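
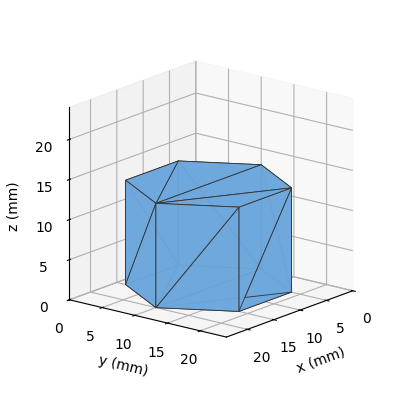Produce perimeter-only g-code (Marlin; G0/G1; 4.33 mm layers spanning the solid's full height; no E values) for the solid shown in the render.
Reading the render: the shape is a regular 6-sided prism (a cylinder approximated with 6 flat sides), circumscribed radius ≈ 10 mm, height ≈ 13 mm (dimensions read to the nearest mm from the axis ticks). For the g-code, the solid's height is divided into equal slices at the stated Δz and each level perimeter traced with G1 moves after a G0 lift.

; perimeter-only toolpath
G21 ; units = mm
G90 ; absolute positioning
G28 ; home
; layer 1
G0 Z4.33
G0 X20.00 Y10.00
G1 X15.00 Y18.66
G1 X5.00 Y18.66
G1 X0.00 Y10.00
G1 X5.00 Y1.34
G1 X15.00 Y1.34
G1 X20.00 Y10.00
; layer 2
G0 Z8.67
G0 X20.00 Y10.00
G1 X15.00 Y18.66
G1 X5.00 Y18.66
G1 X0.00 Y10.00
G1 X5.00 Y1.34
G1 X15.00 Y1.34
G1 X20.00 Y10.00
; layer 3
G0 Z13.00
G0 X20.00 Y10.00
G1 X15.00 Y18.66
G1 X5.00 Y18.66
G1 X0.00 Y10.00
G1 X5.00 Y1.34
G1 X15.00 Y1.34
G1 X20.00 Y10.00
M2 ; end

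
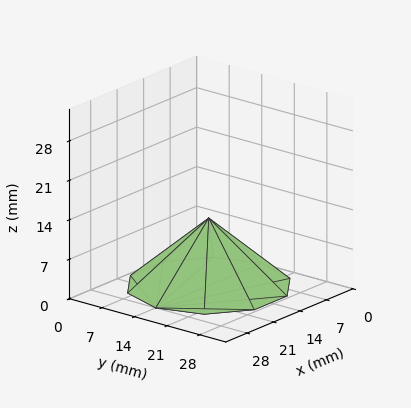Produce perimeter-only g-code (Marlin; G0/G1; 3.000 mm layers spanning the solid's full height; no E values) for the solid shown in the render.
Reading the render: the shape is a regular 10-sided pyramid, base circumscribed radius ≈ 14 mm, apex at z ≈ 12 mm (dimensions read to the nearest mm from the axis ticks). For the g-code, the solid's height is divided into equal slices at the stated Δz and each level perimeter traced with G1 moves after a G0 lift.

; perimeter-only toolpath
G21 ; units = mm
G90 ; absolute positioning
G28 ; home
; layer 1
G0 Z3.000
G0 X24.500 Y14.000
G1 X22.495 Y20.172
G1 X17.245 Y23.986
G1 X10.755 Y23.986
G1 X5.505 Y20.172
G1 X3.500 Y14.000
G1 X5.505 Y7.828
G1 X10.755 Y4.014
G1 X17.245 Y4.014
G1 X22.495 Y7.828
G1 X24.500 Y14.000
; layer 2
G0 Z6.000
G0 X21.000 Y14.000
G1 X19.663 Y18.114
G1 X16.163 Y20.657
G1 X11.837 Y20.657
G1 X8.337 Y18.114
G1 X7.000 Y14.000
G1 X8.337 Y9.886
G1 X11.837 Y7.343
G1 X16.163 Y7.343
G1 X19.663 Y9.886
G1 X21.000 Y14.000
; layer 3
G0 Z9.000
G0 X17.500 Y14.000
G1 X16.831 Y16.057
G1 X15.082 Y17.329
G1 X12.918 Y17.329
G1 X11.168 Y16.057
G1 X10.500 Y14.000
G1 X11.168 Y11.943
G1 X12.918 Y10.671
G1 X15.082 Y10.671
G1 X16.831 Y11.943
G1 X17.500 Y14.000
M2 ; end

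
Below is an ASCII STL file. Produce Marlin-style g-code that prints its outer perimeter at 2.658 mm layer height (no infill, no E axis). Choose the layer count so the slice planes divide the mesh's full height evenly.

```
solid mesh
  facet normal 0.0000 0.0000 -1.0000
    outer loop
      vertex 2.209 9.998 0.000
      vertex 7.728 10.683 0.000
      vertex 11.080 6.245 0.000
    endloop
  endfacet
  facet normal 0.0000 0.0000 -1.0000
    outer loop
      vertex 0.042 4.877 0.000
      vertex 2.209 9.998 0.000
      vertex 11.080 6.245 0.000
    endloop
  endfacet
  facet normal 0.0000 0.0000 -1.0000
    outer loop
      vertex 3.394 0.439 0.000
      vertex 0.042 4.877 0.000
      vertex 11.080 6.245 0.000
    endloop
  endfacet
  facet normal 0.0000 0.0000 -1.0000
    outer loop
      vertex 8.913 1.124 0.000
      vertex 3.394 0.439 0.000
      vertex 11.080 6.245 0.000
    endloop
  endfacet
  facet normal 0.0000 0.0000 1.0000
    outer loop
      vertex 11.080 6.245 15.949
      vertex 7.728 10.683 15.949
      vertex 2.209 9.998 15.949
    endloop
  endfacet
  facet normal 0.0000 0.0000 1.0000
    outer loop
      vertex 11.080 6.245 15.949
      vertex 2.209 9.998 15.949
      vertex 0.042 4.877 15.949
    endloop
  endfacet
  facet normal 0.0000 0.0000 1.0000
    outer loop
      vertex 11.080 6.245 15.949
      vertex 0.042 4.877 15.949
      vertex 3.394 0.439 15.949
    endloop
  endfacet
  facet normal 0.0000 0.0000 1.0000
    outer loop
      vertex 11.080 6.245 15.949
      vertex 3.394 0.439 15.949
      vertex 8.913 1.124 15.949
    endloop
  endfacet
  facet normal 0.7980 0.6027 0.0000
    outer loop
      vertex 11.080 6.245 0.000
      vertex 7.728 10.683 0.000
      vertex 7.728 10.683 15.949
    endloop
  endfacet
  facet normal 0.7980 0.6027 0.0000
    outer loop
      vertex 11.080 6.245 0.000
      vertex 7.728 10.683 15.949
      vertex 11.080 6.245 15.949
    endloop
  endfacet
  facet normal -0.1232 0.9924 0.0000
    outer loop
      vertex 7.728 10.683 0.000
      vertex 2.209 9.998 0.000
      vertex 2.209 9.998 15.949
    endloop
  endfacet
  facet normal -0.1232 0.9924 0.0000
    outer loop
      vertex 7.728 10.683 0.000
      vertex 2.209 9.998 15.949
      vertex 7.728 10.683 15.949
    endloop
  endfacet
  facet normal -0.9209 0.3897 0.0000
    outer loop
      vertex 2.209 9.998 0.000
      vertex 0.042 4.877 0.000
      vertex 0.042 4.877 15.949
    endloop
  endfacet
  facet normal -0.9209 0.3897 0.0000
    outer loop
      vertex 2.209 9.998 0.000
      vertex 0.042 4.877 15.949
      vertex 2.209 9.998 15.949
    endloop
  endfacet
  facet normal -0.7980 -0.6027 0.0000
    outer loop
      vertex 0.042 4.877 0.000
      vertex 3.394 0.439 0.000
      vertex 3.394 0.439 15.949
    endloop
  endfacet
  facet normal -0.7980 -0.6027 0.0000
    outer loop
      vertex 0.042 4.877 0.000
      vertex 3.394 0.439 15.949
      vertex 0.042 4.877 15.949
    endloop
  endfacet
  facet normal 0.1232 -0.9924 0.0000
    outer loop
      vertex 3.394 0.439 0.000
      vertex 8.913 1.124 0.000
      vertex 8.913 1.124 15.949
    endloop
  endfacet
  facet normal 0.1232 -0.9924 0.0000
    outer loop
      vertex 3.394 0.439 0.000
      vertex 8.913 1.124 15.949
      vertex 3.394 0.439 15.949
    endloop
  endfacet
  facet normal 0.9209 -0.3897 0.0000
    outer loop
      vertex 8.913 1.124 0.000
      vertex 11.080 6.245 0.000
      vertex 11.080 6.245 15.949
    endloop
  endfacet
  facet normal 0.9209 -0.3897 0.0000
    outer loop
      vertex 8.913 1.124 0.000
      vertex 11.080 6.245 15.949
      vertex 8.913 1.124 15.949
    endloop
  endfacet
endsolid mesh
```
; perimeter-only toolpath
G21 ; units = mm
G90 ; absolute positioning
G28 ; home
; layer 1
G0 Z2.658
G0 X11.080 Y6.245
G1 X7.728 Y10.683
G1 X2.209 Y9.998
G1 X0.042 Y4.877
G1 X3.394 Y0.439
G1 X8.913 Y1.124
G1 X11.080 Y6.245
; layer 2
G0 Z5.316
G0 X11.080 Y6.245
G1 X7.728 Y10.683
G1 X2.209 Y9.998
G1 X0.042 Y4.877
G1 X3.394 Y0.439
G1 X8.913 Y1.124
G1 X11.080 Y6.245
; layer 3
G0 Z7.975
G0 X11.080 Y6.245
G1 X7.728 Y10.683
G1 X2.209 Y9.998
G1 X0.042 Y4.877
G1 X3.394 Y0.439
G1 X8.913 Y1.124
G1 X11.080 Y6.245
; layer 4
G0 Z10.633
G0 X11.080 Y6.245
G1 X7.728 Y10.683
G1 X2.209 Y9.998
G1 X0.042 Y4.877
G1 X3.394 Y0.439
G1 X8.913 Y1.124
G1 X11.080 Y6.245
; layer 5
G0 Z13.291
G0 X11.080 Y6.245
G1 X7.728 Y10.683
G1 X2.209 Y9.998
G1 X0.042 Y4.877
G1 X3.394 Y0.439
G1 X8.913 Y1.124
G1 X11.080 Y6.245
; layer 6
G0 Z15.949
G0 X11.080 Y6.245
G1 X7.728 Y10.683
G1 X2.209 Y9.998
G1 X0.042 Y4.877
G1 X3.394 Y0.439
G1 X8.913 Y1.124
G1 X11.080 Y6.245
M2 ; end

The solid is a regular 6-sided prism (a cylinder approximated with 6 flat sides), circumscribed radius ≈ 5.56 mm, height ≈ 15.9 mm. Slicing at Δz = 2.658 mm — 6 equal slices spanning the solid's height, so layer i sits at z = i·h/6 — gives 6 non-empty perimeters. Each is a 6-segment closed polygon; G0 lifts to the layer z and rapids to the start vertex, then G1 traces the edges.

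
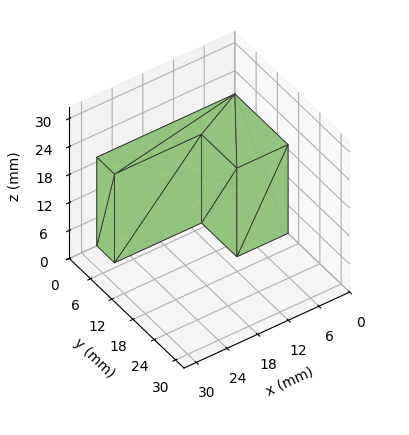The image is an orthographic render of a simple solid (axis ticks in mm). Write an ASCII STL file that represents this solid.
Reading the render: the shape is an L-shaped prism: outer 27 × 15 mm, arm thicknesses ≈ 5 mm (horizontal) and 10 mm (vertical), extruded 19 mm in z (dimensions read to the nearest mm from the axis ticks). For the STL, each face is triangulated and given an outward normal.

solid part
  facet normal 0.0000 0.0000 -1.0000
    outer loop
      vertex 27.0 5.0 0.0
      vertex 27.0 0.0 0.0
      vertex 0.0 0.0 0.0
    endloop
  endfacet
  facet normal 0.0000 0.0000 -1.0000
    outer loop
      vertex 10.0 5.0 0.0
      vertex 27.0 5.0 0.0
      vertex 0.0 0.0 0.0
    endloop
  endfacet
  facet normal 0.0000 0.0000 -1.0000
    outer loop
      vertex 10.0 15.0 0.0
      vertex 10.0 5.0 0.0
      vertex 0.0 0.0 0.0
    endloop
  endfacet
  facet normal 0.0000 0.0000 -1.0000
    outer loop
      vertex 0.0 15.0 0.0
      vertex 10.0 15.0 0.0
      vertex 0.0 0.0 0.0
    endloop
  endfacet
  facet normal 0.0000 0.0000 1.0000
    outer loop
      vertex 0.0 0.0 19.0
      vertex 27.0 0.0 19.0
      vertex 27.0 5.0 19.0
    endloop
  endfacet
  facet normal 0.0000 0.0000 1.0000
    outer loop
      vertex 0.0 0.0 19.0
      vertex 27.0 5.0 19.0
      vertex 10.0 5.0 19.0
    endloop
  endfacet
  facet normal 0.0000 0.0000 1.0000
    outer loop
      vertex 0.0 0.0 19.0
      vertex 10.0 5.0 19.0
      vertex 10.0 15.0 19.0
    endloop
  endfacet
  facet normal 0.0000 0.0000 1.0000
    outer loop
      vertex 0.0 0.0 19.0
      vertex 10.0 15.0 19.0
      vertex 0.0 15.0 19.0
    endloop
  endfacet
  facet normal 0.0000 -1.0000 0.0000
    outer loop
      vertex 0.0 0.0 0.0
      vertex 27.0 0.0 0.0
      vertex 27.0 0.0 19.0
    endloop
  endfacet
  facet normal 0.0000 -1.0000 0.0000
    outer loop
      vertex 0.0 0.0 0.0
      vertex 27.0 0.0 19.0
      vertex 0.0 0.0 19.0
    endloop
  endfacet
  facet normal 1.0000 0.0000 0.0000
    outer loop
      vertex 27.0 0.0 0.0
      vertex 27.0 5.0 0.0
      vertex 27.0 5.0 19.0
    endloop
  endfacet
  facet normal 1.0000 0.0000 0.0000
    outer loop
      vertex 27.0 0.0 0.0
      vertex 27.0 5.0 19.0
      vertex 27.0 0.0 19.0
    endloop
  endfacet
  facet normal 0.0000 1.0000 0.0000
    outer loop
      vertex 27.0 5.0 0.0
      vertex 10.0 5.0 0.0
      vertex 10.0 5.0 19.0
    endloop
  endfacet
  facet normal 0.0000 1.0000 0.0000
    outer loop
      vertex 27.0 5.0 0.0
      vertex 10.0 5.0 19.0
      vertex 27.0 5.0 19.0
    endloop
  endfacet
  facet normal 1.0000 0.0000 0.0000
    outer loop
      vertex 10.0 5.0 0.0
      vertex 10.0 15.0 0.0
      vertex 10.0 15.0 19.0
    endloop
  endfacet
  facet normal 1.0000 0.0000 0.0000
    outer loop
      vertex 10.0 5.0 0.0
      vertex 10.0 15.0 19.0
      vertex 10.0 5.0 19.0
    endloop
  endfacet
  facet normal 0.0000 1.0000 0.0000
    outer loop
      vertex 10.0 15.0 0.0
      vertex 0.0 15.0 0.0
      vertex 0.0 15.0 19.0
    endloop
  endfacet
  facet normal 0.0000 1.0000 0.0000
    outer loop
      vertex 10.0 15.0 0.0
      vertex 0.0 15.0 19.0
      vertex 10.0 15.0 19.0
    endloop
  endfacet
  facet normal -1.0000 0.0000 0.0000
    outer loop
      vertex 0.0 15.0 0.0
      vertex 0.0 0.0 0.0
      vertex 0.0 0.0 19.0
    endloop
  endfacet
  facet normal -1.0000 0.0000 0.0000
    outer loop
      vertex 0.0 15.0 0.0
      vertex 0.0 0.0 19.0
      vertex 0.0 15.0 19.0
    endloop
  endfacet
endsolid part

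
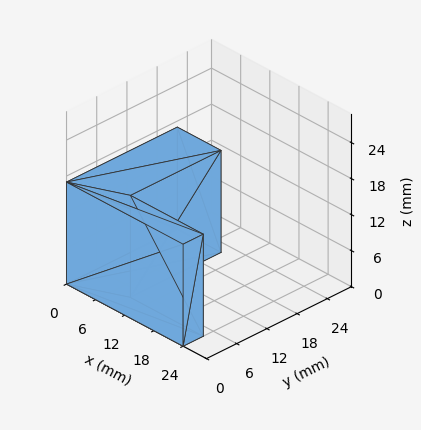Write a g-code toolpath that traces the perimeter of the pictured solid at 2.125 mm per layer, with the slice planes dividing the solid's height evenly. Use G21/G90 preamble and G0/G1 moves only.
Reading the render: the shape is an L-shaped prism: outer 24 × 22 mm, arm thicknesses ≈ 4 mm (horizontal) and 9 mm (vertical), extruded 17 mm in z (dimensions read to the nearest mm from the axis ticks). For the g-code, the solid's height is divided into equal slices at the stated Δz and each level perimeter traced with G1 moves after a G0 lift.

; perimeter-only toolpath
G21 ; units = mm
G90 ; absolute positioning
G28 ; home
; layer 1
G0 Z2.125
G0 X0.000 Y0.000
G1 X24.000 Y0.000
G1 X24.000 Y4.000
G1 X9.000 Y4.000
G1 X9.000 Y22.000
G1 X0.000 Y22.000
G1 X0.000 Y0.000
; layer 2
G0 Z4.250
G0 X0.000 Y0.000
G1 X24.000 Y0.000
G1 X24.000 Y4.000
G1 X9.000 Y4.000
G1 X9.000 Y22.000
G1 X0.000 Y22.000
G1 X0.000 Y0.000
; layer 3
G0 Z6.375
G0 X0.000 Y0.000
G1 X24.000 Y0.000
G1 X24.000 Y4.000
G1 X9.000 Y4.000
G1 X9.000 Y22.000
G1 X0.000 Y22.000
G1 X0.000 Y0.000
; layer 4
G0 Z8.500
G0 X0.000 Y0.000
G1 X24.000 Y0.000
G1 X24.000 Y4.000
G1 X9.000 Y4.000
G1 X9.000 Y22.000
G1 X0.000 Y22.000
G1 X0.000 Y0.000
; layer 5
G0 Z10.625
G0 X0.000 Y0.000
G1 X24.000 Y0.000
G1 X24.000 Y4.000
G1 X9.000 Y4.000
G1 X9.000 Y22.000
G1 X0.000 Y22.000
G1 X0.000 Y0.000
; layer 6
G0 Z12.750
G0 X0.000 Y0.000
G1 X24.000 Y0.000
G1 X24.000 Y4.000
G1 X9.000 Y4.000
G1 X9.000 Y22.000
G1 X0.000 Y22.000
G1 X0.000 Y0.000
; layer 7
G0 Z14.875
G0 X0.000 Y0.000
G1 X24.000 Y0.000
G1 X24.000 Y4.000
G1 X9.000 Y4.000
G1 X9.000 Y22.000
G1 X0.000 Y22.000
G1 X0.000 Y0.000
; layer 8
G0 Z17.000
G0 X0.000 Y0.000
G1 X24.000 Y0.000
G1 X24.000 Y4.000
G1 X9.000 Y4.000
G1 X9.000 Y22.000
G1 X0.000 Y22.000
G1 X0.000 Y0.000
M2 ; end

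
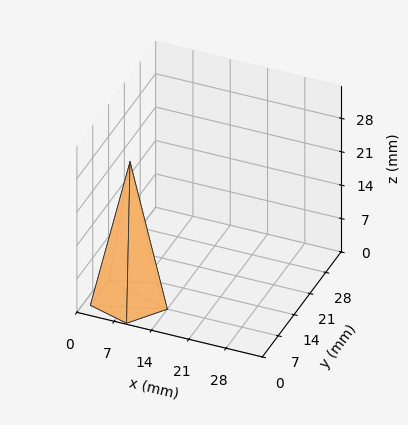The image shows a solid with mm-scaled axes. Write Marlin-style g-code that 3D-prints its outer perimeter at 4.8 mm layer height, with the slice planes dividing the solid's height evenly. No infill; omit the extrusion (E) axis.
Reading the render: the shape is a regular 5-sided pyramid, base circumscribed radius ≈ 7 mm, apex at z ≈ 29 mm (dimensions read to the nearest mm from the axis ticks). For the g-code, the solid's height is divided into equal slices at the stated Δz and each level perimeter traced with G1 moves after a G0 lift.

; perimeter-only toolpath
G21 ; units = mm
G90 ; absolute positioning
G28 ; home
; layer 1
G0 Z4.8
G0 X12.8 Y7.0
G1 X8.8 Y12.6
G1 X2.2 Y10.4
G1 X2.2 Y3.6
G1 X8.8 Y1.4
G1 X12.8 Y7.0
; layer 2
G0 Z9.7
G0 X11.7 Y7.0
G1 X8.5 Y11.5
G1 X3.2 Y9.7
G1 X3.2 Y4.3
G1 X8.5 Y2.5
G1 X11.7 Y7.0
; layer 3
G0 Z14.5
G0 X10.5 Y7.0
G1 X8.1 Y10.3
G1 X4.2 Y9.1
G1 X4.2 Y5.0
G1 X8.1 Y3.6
G1 X10.5 Y7.0
; layer 4
G0 Z19.3
G0 X9.3 Y7.0
G1 X7.7 Y9.2
G1 X5.1 Y8.4
G1 X5.1 Y5.6
G1 X7.7 Y4.8
G1 X9.3 Y7.0
; layer 5
G0 Z24.2
G0 X8.2 Y7.0
G1 X7.4 Y8.1
G1 X6.0 Y7.7
G1 X6.0 Y6.3
G1 X7.4 Y5.9
G1 X8.2 Y7.0
M2 ; end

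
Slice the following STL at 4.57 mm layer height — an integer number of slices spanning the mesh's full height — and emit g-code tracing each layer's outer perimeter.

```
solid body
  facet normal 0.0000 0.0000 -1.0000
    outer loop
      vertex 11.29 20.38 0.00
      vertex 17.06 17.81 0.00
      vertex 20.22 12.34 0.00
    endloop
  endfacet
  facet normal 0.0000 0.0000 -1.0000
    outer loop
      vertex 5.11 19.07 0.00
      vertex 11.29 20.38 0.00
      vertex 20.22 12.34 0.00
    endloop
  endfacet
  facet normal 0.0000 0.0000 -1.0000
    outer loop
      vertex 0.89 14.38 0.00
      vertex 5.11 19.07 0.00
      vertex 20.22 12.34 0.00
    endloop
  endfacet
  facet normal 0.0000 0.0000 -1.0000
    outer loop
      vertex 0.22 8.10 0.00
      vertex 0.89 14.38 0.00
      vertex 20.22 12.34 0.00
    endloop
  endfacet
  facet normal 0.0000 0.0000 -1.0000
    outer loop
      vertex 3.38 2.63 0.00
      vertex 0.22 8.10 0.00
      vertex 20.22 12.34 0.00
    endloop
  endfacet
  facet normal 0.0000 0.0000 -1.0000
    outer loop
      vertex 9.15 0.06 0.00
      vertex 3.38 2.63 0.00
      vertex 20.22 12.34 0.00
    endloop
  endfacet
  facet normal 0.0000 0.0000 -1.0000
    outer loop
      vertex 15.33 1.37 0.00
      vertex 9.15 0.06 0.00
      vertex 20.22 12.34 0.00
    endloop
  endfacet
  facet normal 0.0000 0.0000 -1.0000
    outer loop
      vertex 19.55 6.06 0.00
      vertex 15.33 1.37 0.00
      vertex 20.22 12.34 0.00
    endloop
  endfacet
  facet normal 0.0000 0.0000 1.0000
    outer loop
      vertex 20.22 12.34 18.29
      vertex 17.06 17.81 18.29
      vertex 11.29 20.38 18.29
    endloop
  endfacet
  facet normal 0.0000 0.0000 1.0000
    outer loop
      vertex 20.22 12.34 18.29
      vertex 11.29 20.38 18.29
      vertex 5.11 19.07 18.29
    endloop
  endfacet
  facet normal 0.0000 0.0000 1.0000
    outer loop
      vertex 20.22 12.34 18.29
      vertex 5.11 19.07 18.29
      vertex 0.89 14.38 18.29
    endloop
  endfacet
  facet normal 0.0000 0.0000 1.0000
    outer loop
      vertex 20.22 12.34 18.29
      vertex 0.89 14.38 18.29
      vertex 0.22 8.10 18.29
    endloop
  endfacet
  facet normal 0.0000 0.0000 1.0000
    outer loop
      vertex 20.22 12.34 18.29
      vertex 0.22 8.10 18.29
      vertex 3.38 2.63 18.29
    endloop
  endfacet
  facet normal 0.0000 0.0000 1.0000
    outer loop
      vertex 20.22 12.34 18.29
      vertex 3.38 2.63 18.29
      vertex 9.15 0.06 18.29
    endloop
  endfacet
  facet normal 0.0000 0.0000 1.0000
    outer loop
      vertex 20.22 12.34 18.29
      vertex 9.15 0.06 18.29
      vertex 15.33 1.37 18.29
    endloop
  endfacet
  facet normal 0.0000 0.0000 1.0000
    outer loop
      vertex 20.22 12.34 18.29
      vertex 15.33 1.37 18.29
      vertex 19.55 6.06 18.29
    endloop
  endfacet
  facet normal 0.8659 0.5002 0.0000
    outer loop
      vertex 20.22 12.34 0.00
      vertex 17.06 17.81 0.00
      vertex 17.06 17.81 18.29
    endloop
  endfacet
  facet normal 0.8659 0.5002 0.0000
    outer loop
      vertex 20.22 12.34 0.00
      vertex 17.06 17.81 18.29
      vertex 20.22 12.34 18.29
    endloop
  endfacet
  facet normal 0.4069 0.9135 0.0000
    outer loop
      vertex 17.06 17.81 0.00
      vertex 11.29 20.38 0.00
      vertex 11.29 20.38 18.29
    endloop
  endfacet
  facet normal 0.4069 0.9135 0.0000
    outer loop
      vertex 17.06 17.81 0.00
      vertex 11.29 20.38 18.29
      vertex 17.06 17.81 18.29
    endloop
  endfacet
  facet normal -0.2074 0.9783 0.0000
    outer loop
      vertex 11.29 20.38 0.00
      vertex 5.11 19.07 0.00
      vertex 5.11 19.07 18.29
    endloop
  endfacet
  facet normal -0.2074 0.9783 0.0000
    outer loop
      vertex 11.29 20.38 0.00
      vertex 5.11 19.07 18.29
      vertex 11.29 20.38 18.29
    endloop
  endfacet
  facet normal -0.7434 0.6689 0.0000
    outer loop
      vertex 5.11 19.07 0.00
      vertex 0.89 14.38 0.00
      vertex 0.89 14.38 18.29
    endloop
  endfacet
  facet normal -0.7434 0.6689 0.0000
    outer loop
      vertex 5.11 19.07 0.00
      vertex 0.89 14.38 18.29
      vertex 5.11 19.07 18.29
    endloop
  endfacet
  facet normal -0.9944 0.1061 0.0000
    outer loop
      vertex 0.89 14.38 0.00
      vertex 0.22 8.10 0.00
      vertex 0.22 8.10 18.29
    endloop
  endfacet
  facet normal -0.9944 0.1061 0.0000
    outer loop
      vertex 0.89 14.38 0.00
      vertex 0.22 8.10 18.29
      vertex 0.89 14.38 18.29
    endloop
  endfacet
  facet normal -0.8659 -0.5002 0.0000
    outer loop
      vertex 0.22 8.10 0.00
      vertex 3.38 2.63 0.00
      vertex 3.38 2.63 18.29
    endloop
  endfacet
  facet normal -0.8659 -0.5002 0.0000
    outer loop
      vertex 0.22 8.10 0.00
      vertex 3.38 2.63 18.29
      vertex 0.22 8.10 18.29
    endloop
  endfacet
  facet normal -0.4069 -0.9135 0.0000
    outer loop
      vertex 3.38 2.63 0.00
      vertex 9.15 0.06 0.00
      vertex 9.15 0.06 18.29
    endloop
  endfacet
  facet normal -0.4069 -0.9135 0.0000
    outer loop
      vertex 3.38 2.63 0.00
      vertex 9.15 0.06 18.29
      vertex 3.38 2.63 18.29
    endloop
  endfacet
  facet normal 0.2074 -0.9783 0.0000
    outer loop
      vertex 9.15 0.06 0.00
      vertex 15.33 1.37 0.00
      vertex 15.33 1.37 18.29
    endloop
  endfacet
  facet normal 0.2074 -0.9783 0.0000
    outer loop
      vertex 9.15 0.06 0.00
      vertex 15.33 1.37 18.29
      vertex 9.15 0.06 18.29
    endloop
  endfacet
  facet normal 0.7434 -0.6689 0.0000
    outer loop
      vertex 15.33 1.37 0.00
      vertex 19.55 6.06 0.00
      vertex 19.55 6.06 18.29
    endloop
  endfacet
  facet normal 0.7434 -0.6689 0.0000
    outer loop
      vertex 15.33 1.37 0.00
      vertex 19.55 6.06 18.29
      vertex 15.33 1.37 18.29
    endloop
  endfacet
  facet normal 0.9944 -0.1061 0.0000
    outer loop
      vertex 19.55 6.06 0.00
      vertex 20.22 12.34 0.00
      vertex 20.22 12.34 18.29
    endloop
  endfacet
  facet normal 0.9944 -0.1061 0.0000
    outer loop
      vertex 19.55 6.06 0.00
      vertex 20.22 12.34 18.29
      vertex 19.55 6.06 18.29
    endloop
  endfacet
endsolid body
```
; perimeter-only toolpath
G21 ; units = mm
G90 ; absolute positioning
G28 ; home
; layer 1
G0 Z4.57
G0 X20.22 Y12.34
G1 X17.06 Y17.81
G1 X11.29 Y20.38
G1 X5.11 Y19.07
G1 X0.89 Y14.38
G1 X0.22 Y8.10
G1 X3.38 Y2.63
G1 X9.15 Y0.06
G1 X15.33 Y1.37
G1 X19.55 Y6.06
G1 X20.22 Y12.34
; layer 2
G0 Z9.14
G0 X20.22 Y12.34
G1 X17.06 Y17.81
G1 X11.29 Y20.38
G1 X5.11 Y19.07
G1 X0.89 Y14.38
G1 X0.22 Y8.10
G1 X3.38 Y2.63
G1 X9.15 Y0.06
G1 X15.33 Y1.37
G1 X19.55 Y6.06
G1 X20.22 Y12.34
; layer 3
G0 Z13.72
G0 X20.22 Y12.34
G1 X17.06 Y17.81
G1 X11.29 Y20.38
G1 X5.11 Y19.07
G1 X0.89 Y14.38
G1 X0.22 Y8.10
G1 X3.38 Y2.63
G1 X9.15 Y0.06
G1 X15.33 Y1.37
G1 X19.55 Y6.06
G1 X20.22 Y12.34
; layer 4
G0 Z18.29
G0 X20.22 Y12.34
G1 X17.06 Y17.81
G1 X11.29 Y20.38
G1 X5.11 Y19.07
G1 X0.89 Y14.38
G1 X0.22 Y8.10
G1 X3.38 Y2.63
G1 X9.15 Y0.06
G1 X15.33 Y1.37
G1 X19.55 Y6.06
G1 X20.22 Y12.34
M2 ; end

The solid is a regular 10-sided prism (a cylinder approximated with 10 flat sides), circumscribed radius ≈ 10.2 mm, height ≈ 18.3 mm. Slicing at Δz = 4.57 mm — 4 equal slices spanning the solid's height, so layer i sits at z = i·h/4 — gives 4 non-empty perimeters. Each is a 10-segment closed polygon; G0 lifts to the layer z and rapids to the start vertex, then G1 traces the edges.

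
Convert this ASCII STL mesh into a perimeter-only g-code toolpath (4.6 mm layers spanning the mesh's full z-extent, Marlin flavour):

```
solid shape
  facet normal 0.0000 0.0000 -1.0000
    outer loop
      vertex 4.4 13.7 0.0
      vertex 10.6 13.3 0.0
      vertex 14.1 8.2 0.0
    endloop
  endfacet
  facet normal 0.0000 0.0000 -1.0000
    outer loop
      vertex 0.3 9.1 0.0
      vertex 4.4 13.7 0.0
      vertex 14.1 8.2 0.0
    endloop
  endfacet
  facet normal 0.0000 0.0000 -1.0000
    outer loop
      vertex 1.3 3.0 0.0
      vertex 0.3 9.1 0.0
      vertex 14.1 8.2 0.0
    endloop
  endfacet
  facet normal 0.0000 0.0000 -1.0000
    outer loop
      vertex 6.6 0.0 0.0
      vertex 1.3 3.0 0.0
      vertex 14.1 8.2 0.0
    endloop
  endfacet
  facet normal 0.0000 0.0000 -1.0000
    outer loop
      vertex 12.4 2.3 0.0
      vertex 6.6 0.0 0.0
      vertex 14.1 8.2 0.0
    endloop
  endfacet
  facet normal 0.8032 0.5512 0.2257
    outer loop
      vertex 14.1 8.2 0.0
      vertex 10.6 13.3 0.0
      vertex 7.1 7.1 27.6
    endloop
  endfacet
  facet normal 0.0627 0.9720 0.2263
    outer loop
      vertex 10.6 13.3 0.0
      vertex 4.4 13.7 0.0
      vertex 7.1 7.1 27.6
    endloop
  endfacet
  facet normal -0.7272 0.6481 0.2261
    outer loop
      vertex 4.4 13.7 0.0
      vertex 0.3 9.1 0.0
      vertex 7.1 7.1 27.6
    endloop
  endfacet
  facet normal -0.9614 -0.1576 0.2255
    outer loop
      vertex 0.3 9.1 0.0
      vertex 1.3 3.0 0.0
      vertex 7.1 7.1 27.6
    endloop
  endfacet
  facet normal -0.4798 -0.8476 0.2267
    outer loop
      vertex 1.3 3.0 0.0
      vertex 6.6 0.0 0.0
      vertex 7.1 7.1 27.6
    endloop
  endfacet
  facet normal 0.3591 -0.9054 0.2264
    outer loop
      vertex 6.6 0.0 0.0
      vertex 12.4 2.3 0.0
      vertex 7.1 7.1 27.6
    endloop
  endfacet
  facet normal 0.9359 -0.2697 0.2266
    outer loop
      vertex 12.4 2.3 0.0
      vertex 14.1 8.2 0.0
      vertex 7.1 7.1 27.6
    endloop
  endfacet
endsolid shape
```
; perimeter-only toolpath
G21 ; units = mm
G90 ; absolute positioning
G28 ; home
; layer 1
G0 Z4.6
G0 X12.9 Y8.0
G1 X10.0 Y12.3
G1 X4.9 Y12.6
G1 X1.4 Y8.8
G1 X2.3 Y3.7
G1 X6.7 Y1.2
G1 X11.5 Y3.1
G1 X12.9 Y8.0
; layer 2
G0 Z9.2
G0 X11.8 Y7.8
G1 X9.4 Y11.2
G1 X5.3 Y11.5
G1 X2.6 Y8.4
G1 X3.2 Y4.4
G1 X6.8 Y2.4
G1 X10.6 Y3.9
G1 X11.8 Y7.8
; layer 3
G0 Z13.8
G0 X10.6 Y7.6
G1 X8.8 Y10.2
G1 X5.8 Y10.4
G1 X3.7 Y8.1
G1 X4.2 Y5.0
G1 X6.8 Y3.5
G1 X9.8 Y4.7
G1 X10.6 Y7.6
; layer 4
G0 Z18.4
G0 X9.4 Y7.5
G1 X8.3 Y9.2
G1 X6.2 Y9.3
G1 X4.8 Y7.8
G1 X5.2 Y5.7
G1 X6.9 Y4.7
G1 X8.9 Y5.5
G1 X9.4 Y7.5
; layer 5
G0 Z23.0
G0 X8.3 Y7.3
G1 X7.7 Y8.1
G1 X6.7 Y8.2
G1 X6.0 Y7.4
G1 X6.1 Y6.4
G1 X7.0 Y5.9
G1 X8.0 Y6.3
G1 X8.3 Y7.3
M2 ; end

The solid is a regular 7-sided pyramid, base circumscribed radius ≈ 7.1 mm, apex at z ≈ 27.6 mm. Slicing at Δz = 4.6 mm — 6 equal slices spanning the solid's height, so layer i sits at z = i·h/6 — gives 5 non-empty perimeters. Each is a 7-segment closed polygon; G0 lifts to the layer z and rapids to the start vertex, then G1 traces the edges. The cross-section shrinks linearly with z (the slice at the apex is degenerate and omitted).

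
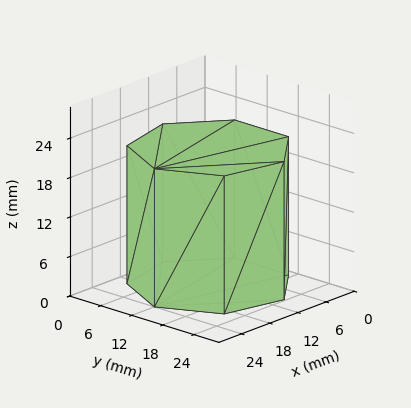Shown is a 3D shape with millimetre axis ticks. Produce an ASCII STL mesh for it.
Reading the render: the shape is a regular 7-sided prism (a cylinder approximated with 7 flat sides), circumscribed radius ≈ 12 mm, height ≈ 21 mm (dimensions read to the nearest mm from the axis ticks). For the STL, each face is triangulated and given an outward normal.

solid part
  facet normal 0.0000 0.0000 -1.0000
    outer loop
      vertex 9.33 23.70 0.00
      vertex 19.48 21.38 0.00
      vertex 24.00 12.00 0.00
    endloop
  endfacet
  facet normal 0.0000 0.0000 -1.0000
    outer loop
      vertex 1.19 17.21 0.00
      vertex 9.33 23.70 0.00
      vertex 24.00 12.00 0.00
    endloop
  endfacet
  facet normal 0.0000 0.0000 -1.0000
    outer loop
      vertex 1.19 6.79 0.00
      vertex 1.19 17.21 0.00
      vertex 24.00 12.00 0.00
    endloop
  endfacet
  facet normal 0.0000 0.0000 -1.0000
    outer loop
      vertex 9.33 0.30 0.00
      vertex 1.19 6.79 0.00
      vertex 24.00 12.00 0.00
    endloop
  endfacet
  facet normal 0.0000 0.0000 -1.0000
    outer loop
      vertex 19.48 2.62 0.00
      vertex 9.33 0.30 0.00
      vertex 24.00 12.00 0.00
    endloop
  endfacet
  facet normal 0.0000 0.0000 1.0000
    outer loop
      vertex 24.00 12.00 21.00
      vertex 19.48 21.38 21.00
      vertex 9.33 23.70 21.00
    endloop
  endfacet
  facet normal 0.0000 0.0000 1.0000
    outer loop
      vertex 24.00 12.00 21.00
      vertex 9.33 23.70 21.00
      vertex 1.19 17.21 21.00
    endloop
  endfacet
  facet normal 0.0000 0.0000 1.0000
    outer loop
      vertex 24.00 12.00 21.00
      vertex 1.19 17.21 21.00
      vertex 1.19 6.79 21.00
    endloop
  endfacet
  facet normal 0.0000 0.0000 1.0000
    outer loop
      vertex 24.00 12.00 21.00
      vertex 1.19 6.79 21.00
      vertex 9.33 0.30 21.00
    endloop
  endfacet
  facet normal 0.0000 0.0000 1.0000
    outer loop
      vertex 24.00 12.00 21.00
      vertex 9.33 0.30 21.00
      vertex 19.48 2.62 21.00
    endloop
  endfacet
  facet normal 0.9009 0.4341 0.0000
    outer loop
      vertex 24.00 12.00 0.00
      vertex 19.48 21.38 0.00
      vertex 19.48 21.38 21.00
    endloop
  endfacet
  facet normal 0.9009 0.4341 0.0000
    outer loop
      vertex 24.00 12.00 0.00
      vertex 19.48 21.38 21.00
      vertex 24.00 12.00 21.00
    endloop
  endfacet
  facet normal 0.2228 0.9749 0.0000
    outer loop
      vertex 19.48 21.38 0.00
      vertex 9.33 23.70 0.00
      vertex 9.33 23.70 21.00
    endloop
  endfacet
  facet normal 0.2228 0.9749 0.0000
    outer loop
      vertex 19.48 21.38 0.00
      vertex 9.33 23.70 21.00
      vertex 19.48 21.38 21.00
    endloop
  endfacet
  facet normal -0.6234 0.7819 0.0000
    outer loop
      vertex 9.33 23.70 0.00
      vertex 1.19 17.21 0.00
      vertex 1.19 17.21 21.00
    endloop
  endfacet
  facet normal -0.6234 0.7819 0.0000
    outer loop
      vertex 9.33 23.70 0.00
      vertex 1.19 17.21 21.00
      vertex 9.33 23.70 21.00
    endloop
  endfacet
  facet normal -1.0000 0.0000 0.0000
    outer loop
      vertex 1.19 17.21 0.00
      vertex 1.19 6.79 0.00
      vertex 1.19 6.79 21.00
    endloop
  endfacet
  facet normal -1.0000 0.0000 0.0000
    outer loop
      vertex 1.19 17.21 0.00
      vertex 1.19 6.79 21.00
      vertex 1.19 17.21 21.00
    endloop
  endfacet
  facet normal -0.6234 -0.7819 0.0000
    outer loop
      vertex 1.19 6.79 0.00
      vertex 9.33 0.30 0.00
      vertex 9.33 0.30 21.00
    endloop
  endfacet
  facet normal -0.6234 -0.7819 0.0000
    outer loop
      vertex 1.19 6.79 0.00
      vertex 9.33 0.30 21.00
      vertex 1.19 6.79 21.00
    endloop
  endfacet
  facet normal 0.2228 -0.9749 0.0000
    outer loop
      vertex 9.33 0.30 0.00
      vertex 19.48 2.62 0.00
      vertex 19.48 2.62 21.00
    endloop
  endfacet
  facet normal 0.2228 -0.9749 0.0000
    outer loop
      vertex 9.33 0.30 0.00
      vertex 19.48 2.62 21.00
      vertex 9.33 0.30 21.00
    endloop
  endfacet
  facet normal 0.9009 -0.4341 0.0000
    outer loop
      vertex 19.48 2.62 0.00
      vertex 24.00 12.00 0.00
      vertex 24.00 12.00 21.00
    endloop
  endfacet
  facet normal 0.9009 -0.4341 0.0000
    outer loop
      vertex 19.48 2.62 0.00
      vertex 24.00 12.00 21.00
      vertex 19.48 2.62 21.00
    endloop
  endfacet
endsolid part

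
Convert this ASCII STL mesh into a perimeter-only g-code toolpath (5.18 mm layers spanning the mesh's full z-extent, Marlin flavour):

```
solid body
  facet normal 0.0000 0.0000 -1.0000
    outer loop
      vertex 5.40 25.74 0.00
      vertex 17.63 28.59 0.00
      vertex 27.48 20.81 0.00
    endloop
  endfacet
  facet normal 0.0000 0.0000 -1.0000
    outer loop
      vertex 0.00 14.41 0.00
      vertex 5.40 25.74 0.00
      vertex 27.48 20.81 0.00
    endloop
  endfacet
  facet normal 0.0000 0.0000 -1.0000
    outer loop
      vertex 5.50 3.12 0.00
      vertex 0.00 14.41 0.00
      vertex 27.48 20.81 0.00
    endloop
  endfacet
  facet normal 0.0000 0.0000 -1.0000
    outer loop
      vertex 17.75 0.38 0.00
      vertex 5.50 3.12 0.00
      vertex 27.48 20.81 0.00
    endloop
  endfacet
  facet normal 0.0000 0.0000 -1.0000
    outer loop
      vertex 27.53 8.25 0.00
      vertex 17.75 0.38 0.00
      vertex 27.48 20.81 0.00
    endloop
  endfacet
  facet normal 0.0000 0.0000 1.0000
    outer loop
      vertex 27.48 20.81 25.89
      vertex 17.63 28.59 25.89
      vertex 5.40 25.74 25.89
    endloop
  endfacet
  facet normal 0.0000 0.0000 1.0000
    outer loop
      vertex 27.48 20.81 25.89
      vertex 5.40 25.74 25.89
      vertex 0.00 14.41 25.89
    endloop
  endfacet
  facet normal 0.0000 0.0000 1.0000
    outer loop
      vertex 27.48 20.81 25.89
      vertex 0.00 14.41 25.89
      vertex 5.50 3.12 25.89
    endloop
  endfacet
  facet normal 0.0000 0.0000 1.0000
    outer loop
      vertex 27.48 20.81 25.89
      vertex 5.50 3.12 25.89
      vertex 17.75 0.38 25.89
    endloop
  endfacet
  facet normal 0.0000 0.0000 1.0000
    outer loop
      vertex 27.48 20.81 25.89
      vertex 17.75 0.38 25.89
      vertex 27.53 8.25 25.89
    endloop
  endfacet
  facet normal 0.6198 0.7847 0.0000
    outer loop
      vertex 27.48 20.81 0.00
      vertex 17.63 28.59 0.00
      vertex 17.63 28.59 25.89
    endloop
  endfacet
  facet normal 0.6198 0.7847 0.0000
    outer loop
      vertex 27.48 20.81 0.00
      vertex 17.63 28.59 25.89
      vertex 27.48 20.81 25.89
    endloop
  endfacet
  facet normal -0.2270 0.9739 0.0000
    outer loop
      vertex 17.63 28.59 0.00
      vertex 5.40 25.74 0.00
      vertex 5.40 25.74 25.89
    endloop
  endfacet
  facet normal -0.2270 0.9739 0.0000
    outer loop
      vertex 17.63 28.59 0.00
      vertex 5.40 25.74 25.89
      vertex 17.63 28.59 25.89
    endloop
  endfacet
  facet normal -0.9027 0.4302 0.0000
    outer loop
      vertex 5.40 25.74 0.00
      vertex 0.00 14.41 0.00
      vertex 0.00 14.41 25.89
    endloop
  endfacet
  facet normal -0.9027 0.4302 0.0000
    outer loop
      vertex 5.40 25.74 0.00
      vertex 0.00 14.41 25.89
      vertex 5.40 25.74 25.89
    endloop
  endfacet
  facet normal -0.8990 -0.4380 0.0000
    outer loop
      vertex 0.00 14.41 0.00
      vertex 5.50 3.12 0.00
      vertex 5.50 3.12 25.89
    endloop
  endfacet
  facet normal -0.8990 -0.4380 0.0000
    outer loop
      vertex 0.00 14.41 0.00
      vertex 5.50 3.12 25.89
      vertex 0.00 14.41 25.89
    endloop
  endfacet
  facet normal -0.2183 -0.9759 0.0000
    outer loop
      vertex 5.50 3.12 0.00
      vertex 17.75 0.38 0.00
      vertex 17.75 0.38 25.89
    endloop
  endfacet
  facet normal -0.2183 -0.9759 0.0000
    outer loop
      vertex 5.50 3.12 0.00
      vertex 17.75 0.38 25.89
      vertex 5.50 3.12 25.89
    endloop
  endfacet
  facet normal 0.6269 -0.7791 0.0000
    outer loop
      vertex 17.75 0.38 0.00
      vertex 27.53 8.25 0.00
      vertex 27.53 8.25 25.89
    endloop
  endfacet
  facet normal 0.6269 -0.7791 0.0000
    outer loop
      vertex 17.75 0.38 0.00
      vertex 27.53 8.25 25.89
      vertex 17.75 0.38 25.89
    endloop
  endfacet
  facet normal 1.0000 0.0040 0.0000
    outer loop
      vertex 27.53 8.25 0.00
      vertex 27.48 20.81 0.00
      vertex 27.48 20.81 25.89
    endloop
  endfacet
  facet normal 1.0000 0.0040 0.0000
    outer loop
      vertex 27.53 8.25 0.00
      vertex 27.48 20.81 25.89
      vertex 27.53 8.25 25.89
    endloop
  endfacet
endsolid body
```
; perimeter-only toolpath
G21 ; units = mm
G90 ; absolute positioning
G28 ; home
; layer 1
G0 Z5.18
G0 X27.48 Y20.81
G1 X17.63 Y28.59
G1 X5.40 Y25.74
G1 X0.00 Y14.41
G1 X5.50 Y3.12
G1 X17.75 Y0.38
G1 X27.53 Y8.25
G1 X27.48 Y20.81
; layer 2
G0 Z10.36
G0 X27.48 Y20.81
G1 X17.63 Y28.59
G1 X5.40 Y25.74
G1 X0.00 Y14.41
G1 X5.50 Y3.12
G1 X17.75 Y0.38
G1 X27.53 Y8.25
G1 X27.48 Y20.81
; layer 3
G0 Z15.53
G0 X27.48 Y20.81
G1 X17.63 Y28.59
G1 X5.40 Y25.74
G1 X0.00 Y14.41
G1 X5.50 Y3.12
G1 X17.75 Y0.38
G1 X27.53 Y8.25
G1 X27.48 Y20.81
; layer 4
G0 Z20.71
G0 X27.48 Y20.81
G1 X17.63 Y28.59
G1 X5.40 Y25.74
G1 X0.00 Y14.41
G1 X5.50 Y3.12
G1 X17.75 Y0.38
G1 X27.53 Y8.25
G1 X27.48 Y20.81
; layer 5
G0 Z25.89
G0 X27.48 Y20.81
G1 X17.63 Y28.59
G1 X5.40 Y25.74
G1 X0.00 Y14.41
G1 X5.50 Y3.12
G1 X17.75 Y0.38
G1 X27.53 Y8.25
G1 X27.48 Y20.81
M2 ; end

The solid is a regular 7-sided prism (a cylinder approximated with 7 flat sides), circumscribed radius ≈ 14.5 mm, height ≈ 25.9 mm. Slicing at Δz = 5.18 mm — 5 equal slices spanning the solid's height, so layer i sits at z = i·h/5 — gives 5 non-empty perimeters. Each is a 7-segment closed polygon; G0 lifts to the layer z and rapids to the start vertex, then G1 traces the edges.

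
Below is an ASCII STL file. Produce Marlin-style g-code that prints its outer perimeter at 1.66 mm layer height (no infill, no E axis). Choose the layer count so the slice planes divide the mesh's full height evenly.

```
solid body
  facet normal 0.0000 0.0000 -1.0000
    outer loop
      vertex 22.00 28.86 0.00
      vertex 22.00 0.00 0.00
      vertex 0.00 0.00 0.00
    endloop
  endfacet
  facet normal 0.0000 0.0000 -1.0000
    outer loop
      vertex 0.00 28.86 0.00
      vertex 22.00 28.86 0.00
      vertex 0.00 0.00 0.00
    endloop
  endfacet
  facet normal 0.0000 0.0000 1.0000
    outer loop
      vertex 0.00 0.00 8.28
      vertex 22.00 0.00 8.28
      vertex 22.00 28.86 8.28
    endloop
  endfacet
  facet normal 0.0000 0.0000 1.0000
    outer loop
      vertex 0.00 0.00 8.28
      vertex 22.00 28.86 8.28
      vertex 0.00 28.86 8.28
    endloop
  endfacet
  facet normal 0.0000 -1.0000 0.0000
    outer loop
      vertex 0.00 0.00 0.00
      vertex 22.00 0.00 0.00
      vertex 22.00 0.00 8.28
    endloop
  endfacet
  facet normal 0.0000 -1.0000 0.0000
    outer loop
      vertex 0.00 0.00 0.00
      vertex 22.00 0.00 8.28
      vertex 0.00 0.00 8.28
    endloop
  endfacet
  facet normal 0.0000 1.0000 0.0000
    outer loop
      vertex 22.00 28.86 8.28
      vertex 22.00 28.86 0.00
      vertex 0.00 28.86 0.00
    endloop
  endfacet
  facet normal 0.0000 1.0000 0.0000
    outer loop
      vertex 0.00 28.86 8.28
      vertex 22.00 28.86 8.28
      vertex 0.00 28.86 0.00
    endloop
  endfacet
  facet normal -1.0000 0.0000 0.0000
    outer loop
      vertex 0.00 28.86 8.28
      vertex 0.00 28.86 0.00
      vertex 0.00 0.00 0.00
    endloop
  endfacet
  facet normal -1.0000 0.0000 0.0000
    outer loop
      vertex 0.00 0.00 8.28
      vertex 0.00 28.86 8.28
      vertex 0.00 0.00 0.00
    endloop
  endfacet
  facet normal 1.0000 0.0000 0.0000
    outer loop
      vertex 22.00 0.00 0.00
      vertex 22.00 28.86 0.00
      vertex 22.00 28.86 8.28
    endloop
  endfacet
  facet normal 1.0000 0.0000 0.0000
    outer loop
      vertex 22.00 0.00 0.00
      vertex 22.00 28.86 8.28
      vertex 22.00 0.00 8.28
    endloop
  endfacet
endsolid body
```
; perimeter-only toolpath
G21 ; units = mm
G90 ; absolute positioning
G28 ; home
; layer 1
G0 Z1.66
G0 X0.00 Y0.00
G1 X22.00 Y0.00
G1 X22.00 Y28.86
G1 X0.00 Y28.86
G1 X0.00 Y0.00
; layer 2
G0 Z3.31
G0 X0.00 Y0.00
G1 X22.00 Y0.00
G1 X22.00 Y28.86
G1 X0.00 Y28.86
G1 X0.00 Y0.00
; layer 3
G0 Z4.97
G0 X0.00 Y0.00
G1 X22.00 Y0.00
G1 X22.00 Y28.86
G1 X0.00 Y28.86
G1 X0.00 Y0.00
; layer 4
G0 Z6.62
G0 X0.00 Y0.00
G1 X22.00 Y0.00
G1 X22.00 Y28.86
G1 X0.00 Y28.86
G1 X0.00 Y0.00
; layer 5
G0 Z8.28
G0 X0.00 Y0.00
G1 X22.00 Y0.00
G1 X22.00 Y28.86
G1 X0.00 Y28.86
G1 X0.00 Y0.00
M2 ; end

The solid is a rectangular box, roughly 22 × 28.9 mm footprint and 8.28 mm tall. Slicing at Δz = 1.66 mm — 5 equal slices spanning the solid's height, so layer i sits at z = i·h/5 — gives 5 non-empty perimeters. Each is a 4-segment closed polygon; G0 lifts to the layer z and rapids to the start vertex, then G1 traces the edges.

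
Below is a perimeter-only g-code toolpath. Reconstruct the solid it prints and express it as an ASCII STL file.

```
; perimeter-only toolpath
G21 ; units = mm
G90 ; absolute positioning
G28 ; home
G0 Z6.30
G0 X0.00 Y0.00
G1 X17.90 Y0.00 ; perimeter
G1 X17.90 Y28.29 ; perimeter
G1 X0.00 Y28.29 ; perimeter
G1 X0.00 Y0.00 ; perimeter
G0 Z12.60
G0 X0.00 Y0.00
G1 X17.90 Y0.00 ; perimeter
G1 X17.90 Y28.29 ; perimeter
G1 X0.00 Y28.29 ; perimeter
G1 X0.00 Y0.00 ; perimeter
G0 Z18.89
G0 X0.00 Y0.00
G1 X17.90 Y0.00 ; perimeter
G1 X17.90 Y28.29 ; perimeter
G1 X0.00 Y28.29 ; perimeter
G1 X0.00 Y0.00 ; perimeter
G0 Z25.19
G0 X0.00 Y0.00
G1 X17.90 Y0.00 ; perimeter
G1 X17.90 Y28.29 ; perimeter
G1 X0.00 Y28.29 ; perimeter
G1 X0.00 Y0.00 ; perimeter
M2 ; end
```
solid part
  facet normal 0.0000 0.0000 -1.0000
    outer loop
      vertex 17.90 28.29 0.00
      vertex 17.90 0.00 0.00
      vertex 0.00 0.00 0.00
    endloop
  endfacet
  facet normal 0.0000 0.0000 -1.0000
    outer loop
      vertex 0.00 28.29 0.00
      vertex 17.90 28.29 0.00
      vertex 0.00 0.00 0.00
    endloop
  endfacet
  facet normal 0.0000 0.0000 1.0000
    outer loop
      vertex 0.00 0.00 25.19
      vertex 17.90 0.00 25.19
      vertex 17.90 28.29 25.19
    endloop
  endfacet
  facet normal 0.0000 0.0000 1.0000
    outer loop
      vertex 0.00 0.00 25.19
      vertex 17.90 28.29 25.19
      vertex 0.00 28.29 25.19
    endloop
  endfacet
  facet normal 0.0000 -1.0000 0.0000
    outer loop
      vertex 0.00 0.00 0.00
      vertex 17.90 0.00 0.00
      vertex 17.90 0.00 25.19
    endloop
  endfacet
  facet normal 0.0000 -1.0000 0.0000
    outer loop
      vertex 0.00 0.00 0.00
      vertex 17.90 0.00 25.19
      vertex 0.00 0.00 25.19
    endloop
  endfacet
  facet normal 0.0000 1.0000 0.0000
    outer loop
      vertex 17.90 28.29 25.19
      vertex 17.90 28.29 0.00
      vertex 0.00 28.29 0.00
    endloop
  endfacet
  facet normal 0.0000 1.0000 0.0000
    outer loop
      vertex 0.00 28.29 25.19
      vertex 17.90 28.29 25.19
      vertex 0.00 28.29 0.00
    endloop
  endfacet
  facet normal -1.0000 0.0000 0.0000
    outer loop
      vertex 0.00 28.29 25.19
      vertex 0.00 28.29 0.00
      vertex 0.00 0.00 0.00
    endloop
  endfacet
  facet normal -1.0000 0.0000 0.0000
    outer loop
      vertex 0.00 0.00 25.19
      vertex 0.00 28.29 25.19
      vertex 0.00 0.00 0.00
    endloop
  endfacet
  facet normal 1.0000 0.0000 0.0000
    outer loop
      vertex 17.90 0.00 0.00
      vertex 17.90 28.29 0.00
      vertex 17.90 28.29 25.19
    endloop
  endfacet
  facet normal 1.0000 0.0000 0.0000
    outer loop
      vertex 17.90 0.00 0.00
      vertex 17.90 28.29 25.19
      vertex 17.90 0.00 25.19
    endloop
  endfacet
endsolid part

The G0 Z moves step by Δz≈6.30 mm. Every layer's G1 loop is the same polygon, so the solid is a straight extrusion of it from z=0 to z≈25.2. Closing with flat bottom and top caps and triangulating gives 12 facets — a rectangular box, roughly 17.9 × 28.3 mm footprint and 25.2 mm tall.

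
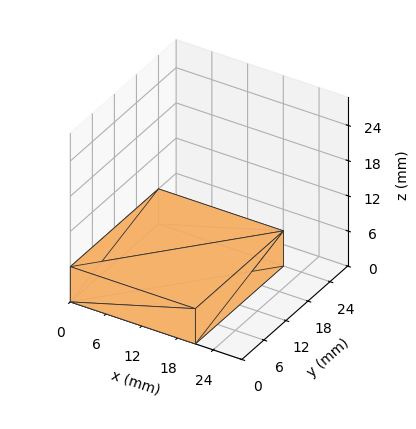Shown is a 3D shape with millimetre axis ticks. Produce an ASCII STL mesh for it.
Reading the render: the shape is a rectangular box, roughly 21 × 24 mm footprint and 6 mm tall (dimensions read to the nearest mm from the axis ticks). For the STL, each face is triangulated and given an outward normal.

solid part
  facet normal 0.0000 0.0000 -1.0000
    outer loop
      vertex 21.000 24.000 0.000
      vertex 21.000 0.000 0.000
      vertex 0.000 0.000 0.000
    endloop
  endfacet
  facet normal 0.0000 0.0000 -1.0000
    outer loop
      vertex 0.000 24.000 0.000
      vertex 21.000 24.000 0.000
      vertex 0.000 0.000 0.000
    endloop
  endfacet
  facet normal 0.0000 0.0000 1.0000
    outer loop
      vertex 0.000 0.000 6.000
      vertex 21.000 0.000 6.000
      vertex 21.000 24.000 6.000
    endloop
  endfacet
  facet normal 0.0000 0.0000 1.0000
    outer loop
      vertex 0.000 0.000 6.000
      vertex 21.000 24.000 6.000
      vertex 0.000 24.000 6.000
    endloop
  endfacet
  facet normal 0.0000 -1.0000 0.0000
    outer loop
      vertex 0.000 0.000 0.000
      vertex 21.000 0.000 0.000
      vertex 21.000 0.000 6.000
    endloop
  endfacet
  facet normal 0.0000 -1.0000 0.0000
    outer loop
      vertex 0.000 0.000 0.000
      vertex 21.000 0.000 6.000
      vertex 0.000 0.000 6.000
    endloop
  endfacet
  facet normal 0.0000 1.0000 0.0000
    outer loop
      vertex 21.000 24.000 6.000
      vertex 21.000 24.000 0.000
      vertex 0.000 24.000 0.000
    endloop
  endfacet
  facet normal 0.0000 1.0000 0.0000
    outer loop
      vertex 0.000 24.000 6.000
      vertex 21.000 24.000 6.000
      vertex 0.000 24.000 0.000
    endloop
  endfacet
  facet normal -1.0000 0.0000 0.0000
    outer loop
      vertex 0.000 24.000 6.000
      vertex 0.000 24.000 0.000
      vertex 0.000 0.000 0.000
    endloop
  endfacet
  facet normal -1.0000 0.0000 0.0000
    outer loop
      vertex 0.000 0.000 6.000
      vertex 0.000 24.000 6.000
      vertex 0.000 0.000 0.000
    endloop
  endfacet
  facet normal 1.0000 0.0000 0.0000
    outer loop
      vertex 21.000 0.000 0.000
      vertex 21.000 24.000 0.000
      vertex 21.000 24.000 6.000
    endloop
  endfacet
  facet normal 1.0000 0.0000 0.0000
    outer loop
      vertex 21.000 0.000 0.000
      vertex 21.000 24.000 6.000
      vertex 21.000 0.000 6.000
    endloop
  endfacet
endsolid part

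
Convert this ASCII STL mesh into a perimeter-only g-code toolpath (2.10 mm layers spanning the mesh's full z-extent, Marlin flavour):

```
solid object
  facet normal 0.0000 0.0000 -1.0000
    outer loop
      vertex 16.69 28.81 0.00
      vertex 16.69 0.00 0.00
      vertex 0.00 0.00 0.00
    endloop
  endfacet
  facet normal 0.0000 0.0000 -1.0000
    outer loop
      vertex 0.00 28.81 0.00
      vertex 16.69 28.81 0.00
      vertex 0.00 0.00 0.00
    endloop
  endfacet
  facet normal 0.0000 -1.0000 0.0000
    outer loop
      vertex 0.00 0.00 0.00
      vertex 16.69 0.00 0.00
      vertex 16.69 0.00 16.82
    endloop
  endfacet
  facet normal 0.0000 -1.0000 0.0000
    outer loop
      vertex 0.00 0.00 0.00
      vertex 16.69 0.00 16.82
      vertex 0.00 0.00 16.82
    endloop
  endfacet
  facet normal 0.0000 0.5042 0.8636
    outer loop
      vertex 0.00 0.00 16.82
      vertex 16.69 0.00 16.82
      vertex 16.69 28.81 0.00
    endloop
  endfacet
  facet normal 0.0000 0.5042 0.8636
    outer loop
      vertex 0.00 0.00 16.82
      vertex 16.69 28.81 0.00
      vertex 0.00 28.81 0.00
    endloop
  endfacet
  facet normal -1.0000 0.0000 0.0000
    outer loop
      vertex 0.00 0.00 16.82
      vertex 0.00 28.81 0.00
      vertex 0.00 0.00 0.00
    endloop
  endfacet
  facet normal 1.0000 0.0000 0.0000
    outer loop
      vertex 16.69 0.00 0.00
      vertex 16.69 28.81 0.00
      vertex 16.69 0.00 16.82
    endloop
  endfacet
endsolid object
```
; perimeter-only toolpath
G21 ; units = mm
G90 ; absolute positioning
G28 ; home
; layer 1
G0 Z2.10
G0 X0.00 Y0.00
G1 X16.69 Y0.00
G1 X16.69 Y25.21
G1 X0.00 Y25.21
G1 X0.00 Y0.00
; layer 2
G0 Z4.21
G0 X0.00 Y0.00
G1 X16.69 Y0.00
G1 X16.69 Y21.61
G1 X0.00 Y21.61
G1 X0.00 Y0.00
; layer 3
G0 Z6.31
G0 X0.00 Y0.00
G1 X16.69 Y0.00
G1 X16.69 Y18.01
G1 X0.00 Y18.01
G1 X0.00 Y0.00
; layer 4
G0 Z8.41
G0 X0.00 Y0.00
G1 X16.69 Y0.00
G1 X16.69 Y14.40
G1 X0.00 Y14.40
G1 X0.00 Y0.00
; layer 5
G0 Z10.51
G0 X0.00 Y0.00
G1 X16.69 Y0.00
G1 X16.69 Y10.80
G1 X0.00 Y10.80
G1 X0.00 Y0.00
; layer 6
G0 Z12.62
G0 X0.00 Y0.00
G1 X16.69 Y0.00
G1 X16.69 Y7.20
G1 X0.00 Y7.20
G1 X0.00 Y0.00
; layer 7
G0 Z14.72
G0 X0.00 Y0.00
G1 X16.69 Y0.00
G1 X16.69 Y3.60
G1 X0.00 Y3.60
G1 X0.00 Y0.00
M2 ; end

The solid is a wedge (ramp): 16.7 × 28.8 mm base, rising to 16.8 mm along the y=0 edge and sloping linearly to z=0 at y=28.8. Slicing at Δz = 2.10 mm — 8 equal slices spanning the solid's height, so layer i sits at z = i·h/8 — gives 7 non-empty perimeters. Each is a 4-segment closed polygon; G0 lifts to the layer z and rapids to the start vertex, then G1 traces the edges. The cross-section shrinks linearly with z (the slice at the apex is degenerate and omitted).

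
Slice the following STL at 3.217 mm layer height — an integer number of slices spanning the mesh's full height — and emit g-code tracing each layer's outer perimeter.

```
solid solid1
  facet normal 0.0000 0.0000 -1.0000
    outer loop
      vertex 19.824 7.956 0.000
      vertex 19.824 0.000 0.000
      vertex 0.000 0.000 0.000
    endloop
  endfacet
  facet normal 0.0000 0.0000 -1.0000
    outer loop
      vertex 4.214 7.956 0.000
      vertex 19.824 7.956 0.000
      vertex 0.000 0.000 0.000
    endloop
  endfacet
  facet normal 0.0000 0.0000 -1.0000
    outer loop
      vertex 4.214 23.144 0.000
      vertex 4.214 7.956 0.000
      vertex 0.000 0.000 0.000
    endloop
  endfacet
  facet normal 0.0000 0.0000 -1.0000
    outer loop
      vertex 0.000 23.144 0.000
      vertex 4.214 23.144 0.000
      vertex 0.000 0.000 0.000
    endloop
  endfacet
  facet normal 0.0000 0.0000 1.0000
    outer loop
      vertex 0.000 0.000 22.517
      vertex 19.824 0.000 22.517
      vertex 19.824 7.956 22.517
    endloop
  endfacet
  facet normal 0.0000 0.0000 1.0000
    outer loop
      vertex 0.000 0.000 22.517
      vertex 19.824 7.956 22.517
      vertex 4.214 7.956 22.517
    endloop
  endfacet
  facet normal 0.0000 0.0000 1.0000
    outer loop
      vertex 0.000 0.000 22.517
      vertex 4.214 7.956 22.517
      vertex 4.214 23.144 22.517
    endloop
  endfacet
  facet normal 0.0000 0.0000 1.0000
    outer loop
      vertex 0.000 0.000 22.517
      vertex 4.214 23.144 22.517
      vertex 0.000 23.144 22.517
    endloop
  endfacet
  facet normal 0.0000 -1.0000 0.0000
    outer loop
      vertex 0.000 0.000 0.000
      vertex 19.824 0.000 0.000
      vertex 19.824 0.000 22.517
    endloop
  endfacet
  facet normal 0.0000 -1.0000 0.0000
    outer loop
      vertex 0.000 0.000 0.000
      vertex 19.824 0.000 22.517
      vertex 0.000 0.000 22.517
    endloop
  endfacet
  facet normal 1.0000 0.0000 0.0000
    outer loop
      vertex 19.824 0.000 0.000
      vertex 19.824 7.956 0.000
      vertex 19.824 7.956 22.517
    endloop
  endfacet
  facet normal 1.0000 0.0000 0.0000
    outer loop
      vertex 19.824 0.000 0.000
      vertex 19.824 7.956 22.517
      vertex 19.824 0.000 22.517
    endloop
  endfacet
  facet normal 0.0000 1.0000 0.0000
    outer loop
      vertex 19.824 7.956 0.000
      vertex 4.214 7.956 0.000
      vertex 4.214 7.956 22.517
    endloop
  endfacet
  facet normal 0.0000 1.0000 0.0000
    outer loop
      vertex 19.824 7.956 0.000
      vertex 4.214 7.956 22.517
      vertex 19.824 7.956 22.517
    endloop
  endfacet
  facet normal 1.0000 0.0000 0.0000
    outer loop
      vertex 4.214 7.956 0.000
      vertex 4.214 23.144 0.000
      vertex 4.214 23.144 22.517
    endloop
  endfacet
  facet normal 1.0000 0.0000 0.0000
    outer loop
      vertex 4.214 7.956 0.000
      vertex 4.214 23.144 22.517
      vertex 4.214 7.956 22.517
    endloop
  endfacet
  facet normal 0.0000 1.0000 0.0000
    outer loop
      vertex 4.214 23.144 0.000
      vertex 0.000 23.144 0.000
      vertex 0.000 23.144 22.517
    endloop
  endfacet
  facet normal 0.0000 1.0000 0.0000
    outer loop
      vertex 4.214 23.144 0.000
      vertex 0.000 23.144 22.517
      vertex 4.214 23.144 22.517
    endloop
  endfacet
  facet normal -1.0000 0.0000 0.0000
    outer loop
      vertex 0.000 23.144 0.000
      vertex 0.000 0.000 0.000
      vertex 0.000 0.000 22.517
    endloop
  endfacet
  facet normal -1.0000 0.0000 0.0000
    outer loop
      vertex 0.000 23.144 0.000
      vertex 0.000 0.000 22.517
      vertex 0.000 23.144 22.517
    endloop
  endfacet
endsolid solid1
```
; perimeter-only toolpath
G21 ; units = mm
G90 ; absolute positioning
G28 ; home
; layer 1
G0 Z3.217
G0 X0.000 Y0.000
G1 X19.824 Y0.000
G1 X19.824 Y7.956
G1 X4.214 Y7.956
G1 X4.214 Y23.144
G1 X0.000 Y23.144
G1 X0.000 Y0.000
; layer 2
G0 Z6.433
G0 X0.000 Y0.000
G1 X19.824 Y0.000
G1 X19.824 Y7.956
G1 X4.214 Y7.956
G1 X4.214 Y23.144
G1 X0.000 Y23.144
G1 X0.000 Y0.000
; layer 3
G0 Z9.650
G0 X0.000 Y0.000
G1 X19.824 Y0.000
G1 X19.824 Y7.956
G1 X4.214 Y7.956
G1 X4.214 Y23.144
G1 X0.000 Y23.144
G1 X0.000 Y0.000
; layer 4
G0 Z12.867
G0 X0.000 Y0.000
G1 X19.824 Y0.000
G1 X19.824 Y7.956
G1 X4.214 Y7.956
G1 X4.214 Y23.144
G1 X0.000 Y23.144
G1 X0.000 Y0.000
; layer 5
G0 Z16.084
G0 X0.000 Y0.000
G1 X19.824 Y0.000
G1 X19.824 Y7.956
G1 X4.214 Y7.956
G1 X4.214 Y23.144
G1 X0.000 Y23.144
G1 X0.000 Y0.000
; layer 6
G0 Z19.300
G0 X0.000 Y0.000
G1 X19.824 Y0.000
G1 X19.824 Y7.956
G1 X4.214 Y7.956
G1 X4.214 Y23.144
G1 X0.000 Y23.144
G1 X0.000 Y0.000
; layer 7
G0 Z22.517
G0 X0.000 Y0.000
G1 X19.824 Y0.000
G1 X19.824 Y7.956
G1 X4.214 Y7.956
G1 X4.214 Y23.144
G1 X0.000 Y23.144
G1 X0.000 Y0.000
M2 ; end

The solid is an L-shaped prism: outer 19.8 × 23.1 mm, arm thicknesses ≈ 7.96 mm (horizontal) and 4.21 mm (vertical), extruded 22.5 mm in z. Slicing at Δz = 3.217 mm — 7 equal slices spanning the solid's height, so layer i sits at z = i·h/7 — gives 7 non-empty perimeters. Each is a 6-segment closed polygon; G0 lifts to the layer z and rapids to the start vertex, then G1 traces the edges.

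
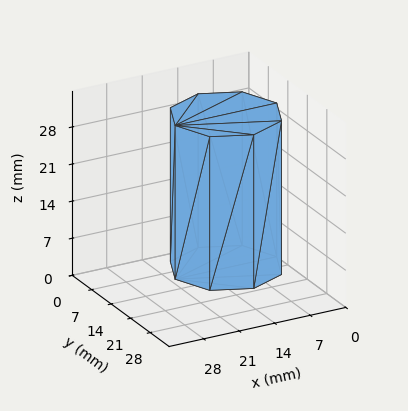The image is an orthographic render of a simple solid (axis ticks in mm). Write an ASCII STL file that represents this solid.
Reading the render: the shape is a regular 8-sided prism (a cylinder approximated with 8 flat sides), circumscribed radius ≈ 10 mm, height ≈ 29 mm (dimensions read to the nearest mm from the axis ticks). For the STL, each face is triangulated and given an outward normal.

solid part
  facet normal 0.0000 0.0000 -1.0000
    outer loop
      vertex 10.000 20.000 0.000
      vertex 17.071 17.071 0.000
      vertex 20.000 10.000 0.000
    endloop
  endfacet
  facet normal 0.0000 0.0000 -1.0000
    outer loop
      vertex 2.929 17.071 0.000
      vertex 10.000 20.000 0.000
      vertex 20.000 10.000 0.000
    endloop
  endfacet
  facet normal 0.0000 0.0000 -1.0000
    outer loop
      vertex 0.000 10.000 0.000
      vertex 2.929 17.071 0.000
      vertex 20.000 10.000 0.000
    endloop
  endfacet
  facet normal 0.0000 0.0000 -1.0000
    outer loop
      vertex 2.929 2.929 0.000
      vertex 0.000 10.000 0.000
      vertex 20.000 10.000 0.000
    endloop
  endfacet
  facet normal 0.0000 0.0000 -1.0000
    outer loop
      vertex 10.000 0.000 0.000
      vertex 2.929 2.929 0.000
      vertex 20.000 10.000 0.000
    endloop
  endfacet
  facet normal 0.0000 0.0000 -1.0000
    outer loop
      vertex 17.071 2.929 0.000
      vertex 10.000 0.000 0.000
      vertex 20.000 10.000 0.000
    endloop
  endfacet
  facet normal 0.0000 0.0000 1.0000
    outer loop
      vertex 20.000 10.000 29.000
      vertex 17.071 17.071 29.000
      vertex 10.000 20.000 29.000
    endloop
  endfacet
  facet normal 0.0000 0.0000 1.0000
    outer loop
      vertex 20.000 10.000 29.000
      vertex 10.000 20.000 29.000
      vertex 2.929 17.071 29.000
    endloop
  endfacet
  facet normal 0.0000 0.0000 1.0000
    outer loop
      vertex 20.000 10.000 29.000
      vertex 2.929 17.071 29.000
      vertex 0.000 10.000 29.000
    endloop
  endfacet
  facet normal 0.0000 0.0000 1.0000
    outer loop
      vertex 20.000 10.000 29.000
      vertex 0.000 10.000 29.000
      vertex 2.929 2.929 29.000
    endloop
  endfacet
  facet normal 0.0000 0.0000 1.0000
    outer loop
      vertex 20.000 10.000 29.000
      vertex 2.929 2.929 29.000
      vertex 10.000 0.000 29.000
    endloop
  endfacet
  facet normal 0.0000 0.0000 1.0000
    outer loop
      vertex 20.000 10.000 29.000
      vertex 10.000 0.000 29.000
      vertex 17.071 2.929 29.000
    endloop
  endfacet
  facet normal 0.9239 0.3827 0.0000
    outer loop
      vertex 20.000 10.000 0.000
      vertex 17.071 17.071 0.000
      vertex 17.071 17.071 29.000
    endloop
  endfacet
  facet normal 0.9239 0.3827 0.0000
    outer loop
      vertex 20.000 10.000 0.000
      vertex 17.071 17.071 29.000
      vertex 20.000 10.000 29.000
    endloop
  endfacet
  facet normal 0.3827 0.9239 0.0000
    outer loop
      vertex 17.071 17.071 0.000
      vertex 10.000 20.000 0.000
      vertex 10.000 20.000 29.000
    endloop
  endfacet
  facet normal 0.3827 0.9239 0.0000
    outer loop
      vertex 17.071 17.071 0.000
      vertex 10.000 20.000 29.000
      vertex 17.071 17.071 29.000
    endloop
  endfacet
  facet normal -0.3827 0.9239 0.0000
    outer loop
      vertex 10.000 20.000 0.000
      vertex 2.929 17.071 0.000
      vertex 2.929 17.071 29.000
    endloop
  endfacet
  facet normal -0.3827 0.9239 0.0000
    outer loop
      vertex 10.000 20.000 0.000
      vertex 2.929 17.071 29.000
      vertex 10.000 20.000 29.000
    endloop
  endfacet
  facet normal -0.9239 0.3827 0.0000
    outer loop
      vertex 2.929 17.071 0.000
      vertex 0.000 10.000 0.000
      vertex 0.000 10.000 29.000
    endloop
  endfacet
  facet normal -0.9239 0.3827 0.0000
    outer loop
      vertex 2.929 17.071 0.000
      vertex 0.000 10.000 29.000
      vertex 2.929 17.071 29.000
    endloop
  endfacet
  facet normal -0.9239 -0.3827 0.0000
    outer loop
      vertex 0.000 10.000 0.000
      vertex 2.929 2.929 0.000
      vertex 2.929 2.929 29.000
    endloop
  endfacet
  facet normal -0.9239 -0.3827 0.0000
    outer loop
      vertex 0.000 10.000 0.000
      vertex 2.929 2.929 29.000
      vertex 0.000 10.000 29.000
    endloop
  endfacet
  facet normal -0.3827 -0.9239 0.0000
    outer loop
      vertex 2.929 2.929 0.000
      vertex 10.000 0.000 0.000
      vertex 10.000 0.000 29.000
    endloop
  endfacet
  facet normal -0.3827 -0.9239 0.0000
    outer loop
      vertex 2.929 2.929 0.000
      vertex 10.000 0.000 29.000
      vertex 2.929 2.929 29.000
    endloop
  endfacet
  facet normal 0.3827 -0.9239 0.0000
    outer loop
      vertex 10.000 0.000 0.000
      vertex 17.071 2.929 0.000
      vertex 17.071 2.929 29.000
    endloop
  endfacet
  facet normal 0.3827 -0.9239 0.0000
    outer loop
      vertex 10.000 0.000 0.000
      vertex 17.071 2.929 29.000
      vertex 10.000 0.000 29.000
    endloop
  endfacet
  facet normal 0.9239 -0.3827 0.0000
    outer loop
      vertex 17.071 2.929 0.000
      vertex 20.000 10.000 0.000
      vertex 20.000 10.000 29.000
    endloop
  endfacet
  facet normal 0.9239 -0.3827 0.0000
    outer loop
      vertex 17.071 2.929 0.000
      vertex 20.000 10.000 29.000
      vertex 17.071 2.929 29.000
    endloop
  endfacet
endsolid part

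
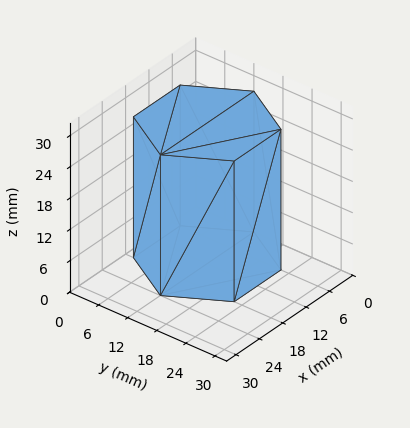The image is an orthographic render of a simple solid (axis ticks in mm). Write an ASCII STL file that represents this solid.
Reading the render: the shape is a regular 6-sided prism (a cylinder approximated with 6 flat sides), circumscribed radius ≈ 12 mm, height ≈ 27 mm (dimensions read to the nearest mm from the axis ticks). For the STL, each face is triangulated and given an outward normal.

solid part
  facet normal 0.0000 0.0000 -1.0000
    outer loop
      vertex 6.00 22.39 0.00
      vertex 18.00 22.39 0.00
      vertex 24.00 12.00 0.00
    endloop
  endfacet
  facet normal 0.0000 0.0000 -1.0000
    outer loop
      vertex 0.00 12.00 0.00
      vertex 6.00 22.39 0.00
      vertex 24.00 12.00 0.00
    endloop
  endfacet
  facet normal 0.0000 0.0000 -1.0000
    outer loop
      vertex 6.00 1.61 0.00
      vertex 0.00 12.00 0.00
      vertex 24.00 12.00 0.00
    endloop
  endfacet
  facet normal 0.0000 0.0000 -1.0000
    outer loop
      vertex 18.00 1.61 0.00
      vertex 6.00 1.61 0.00
      vertex 24.00 12.00 0.00
    endloop
  endfacet
  facet normal 0.0000 0.0000 1.0000
    outer loop
      vertex 24.00 12.00 27.00
      vertex 18.00 22.39 27.00
      vertex 6.00 22.39 27.00
    endloop
  endfacet
  facet normal 0.0000 0.0000 1.0000
    outer loop
      vertex 24.00 12.00 27.00
      vertex 6.00 22.39 27.00
      vertex 0.00 12.00 27.00
    endloop
  endfacet
  facet normal 0.0000 0.0000 1.0000
    outer loop
      vertex 24.00 12.00 27.00
      vertex 0.00 12.00 27.00
      vertex 6.00 1.61 27.00
    endloop
  endfacet
  facet normal 0.0000 0.0000 1.0000
    outer loop
      vertex 24.00 12.00 27.00
      vertex 6.00 1.61 27.00
      vertex 18.00 1.61 27.00
    endloop
  endfacet
  facet normal 0.8660 0.5001 0.0000
    outer loop
      vertex 24.00 12.00 0.00
      vertex 18.00 22.39 0.00
      vertex 18.00 22.39 27.00
    endloop
  endfacet
  facet normal 0.8660 0.5001 0.0000
    outer loop
      vertex 24.00 12.00 0.00
      vertex 18.00 22.39 27.00
      vertex 24.00 12.00 27.00
    endloop
  endfacet
  facet normal 0.0000 1.0000 0.0000
    outer loop
      vertex 18.00 22.39 0.00
      vertex 6.00 22.39 0.00
      vertex 6.00 22.39 27.00
    endloop
  endfacet
  facet normal 0.0000 1.0000 0.0000
    outer loop
      vertex 18.00 22.39 0.00
      vertex 6.00 22.39 27.00
      vertex 18.00 22.39 27.00
    endloop
  endfacet
  facet normal -0.8660 0.5001 0.0000
    outer loop
      vertex 6.00 22.39 0.00
      vertex 0.00 12.00 0.00
      vertex 0.00 12.00 27.00
    endloop
  endfacet
  facet normal -0.8660 0.5001 0.0000
    outer loop
      vertex 6.00 22.39 0.00
      vertex 0.00 12.00 27.00
      vertex 6.00 22.39 27.00
    endloop
  endfacet
  facet normal -0.8660 -0.5001 0.0000
    outer loop
      vertex 0.00 12.00 0.00
      vertex 6.00 1.61 0.00
      vertex 6.00 1.61 27.00
    endloop
  endfacet
  facet normal -0.8660 -0.5001 0.0000
    outer loop
      vertex 0.00 12.00 0.00
      vertex 6.00 1.61 27.00
      vertex 0.00 12.00 27.00
    endloop
  endfacet
  facet normal 0.0000 -1.0000 0.0000
    outer loop
      vertex 6.00 1.61 0.00
      vertex 18.00 1.61 0.00
      vertex 18.00 1.61 27.00
    endloop
  endfacet
  facet normal 0.0000 -1.0000 0.0000
    outer loop
      vertex 6.00 1.61 0.00
      vertex 18.00 1.61 27.00
      vertex 6.00 1.61 27.00
    endloop
  endfacet
  facet normal 0.8660 -0.5001 0.0000
    outer loop
      vertex 18.00 1.61 0.00
      vertex 24.00 12.00 0.00
      vertex 24.00 12.00 27.00
    endloop
  endfacet
  facet normal 0.8660 -0.5001 0.0000
    outer loop
      vertex 18.00 1.61 0.00
      vertex 24.00 12.00 27.00
      vertex 18.00 1.61 27.00
    endloop
  endfacet
endsolid part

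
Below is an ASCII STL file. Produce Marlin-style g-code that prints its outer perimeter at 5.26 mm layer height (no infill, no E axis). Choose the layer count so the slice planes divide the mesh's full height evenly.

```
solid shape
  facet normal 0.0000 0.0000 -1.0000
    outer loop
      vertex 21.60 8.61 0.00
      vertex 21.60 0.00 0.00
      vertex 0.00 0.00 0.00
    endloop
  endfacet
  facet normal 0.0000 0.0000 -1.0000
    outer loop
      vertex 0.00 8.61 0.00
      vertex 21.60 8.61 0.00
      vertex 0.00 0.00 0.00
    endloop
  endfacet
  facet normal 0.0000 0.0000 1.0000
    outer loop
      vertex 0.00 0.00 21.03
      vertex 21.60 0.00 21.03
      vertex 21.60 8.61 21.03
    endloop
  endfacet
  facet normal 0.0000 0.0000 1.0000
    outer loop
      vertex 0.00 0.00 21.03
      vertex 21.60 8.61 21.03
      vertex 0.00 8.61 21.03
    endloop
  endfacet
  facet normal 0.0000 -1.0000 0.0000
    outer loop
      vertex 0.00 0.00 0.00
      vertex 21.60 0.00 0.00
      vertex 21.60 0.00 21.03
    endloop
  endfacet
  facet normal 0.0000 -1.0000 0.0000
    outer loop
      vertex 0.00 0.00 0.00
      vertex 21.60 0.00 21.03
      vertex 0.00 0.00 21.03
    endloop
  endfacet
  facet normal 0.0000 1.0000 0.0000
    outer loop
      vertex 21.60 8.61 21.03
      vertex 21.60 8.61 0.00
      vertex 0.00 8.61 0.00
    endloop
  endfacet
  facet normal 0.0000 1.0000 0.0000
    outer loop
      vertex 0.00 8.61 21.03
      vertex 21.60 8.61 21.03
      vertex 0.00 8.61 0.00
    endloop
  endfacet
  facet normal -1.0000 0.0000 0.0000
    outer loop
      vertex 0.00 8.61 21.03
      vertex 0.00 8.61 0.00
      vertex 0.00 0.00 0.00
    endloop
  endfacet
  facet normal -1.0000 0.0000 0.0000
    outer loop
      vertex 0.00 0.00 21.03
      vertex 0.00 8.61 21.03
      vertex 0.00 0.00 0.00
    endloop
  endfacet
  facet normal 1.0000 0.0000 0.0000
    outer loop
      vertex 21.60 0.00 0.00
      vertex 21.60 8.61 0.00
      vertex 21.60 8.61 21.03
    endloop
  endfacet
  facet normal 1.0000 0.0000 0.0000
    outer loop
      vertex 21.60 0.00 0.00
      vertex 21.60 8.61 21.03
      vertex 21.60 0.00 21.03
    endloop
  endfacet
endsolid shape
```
; perimeter-only toolpath
G21 ; units = mm
G90 ; absolute positioning
G28 ; home
; layer 1
G0 Z5.26
G0 X0.00 Y0.00
G1 X21.60 Y0.00
G1 X21.60 Y8.61
G1 X0.00 Y8.61
G1 X0.00 Y0.00
; layer 2
G0 Z10.52
G0 X0.00 Y0.00
G1 X21.60 Y0.00
G1 X21.60 Y8.61
G1 X0.00 Y8.61
G1 X0.00 Y0.00
; layer 3
G0 Z15.77
G0 X0.00 Y0.00
G1 X21.60 Y0.00
G1 X21.60 Y8.61
G1 X0.00 Y8.61
G1 X0.00 Y0.00
; layer 4
G0 Z21.03
G0 X0.00 Y0.00
G1 X21.60 Y0.00
G1 X21.60 Y8.61
G1 X0.00 Y8.61
G1 X0.00 Y0.00
M2 ; end

The solid is a rectangular box, roughly 21.6 × 8.61 mm footprint and 21 mm tall. Slicing at Δz = 5.26 mm — 4 equal slices spanning the solid's height, so layer i sits at z = i·h/4 — gives 4 non-empty perimeters. Each is a 4-segment closed polygon; G0 lifts to the layer z and rapids to the start vertex, then G1 traces the edges.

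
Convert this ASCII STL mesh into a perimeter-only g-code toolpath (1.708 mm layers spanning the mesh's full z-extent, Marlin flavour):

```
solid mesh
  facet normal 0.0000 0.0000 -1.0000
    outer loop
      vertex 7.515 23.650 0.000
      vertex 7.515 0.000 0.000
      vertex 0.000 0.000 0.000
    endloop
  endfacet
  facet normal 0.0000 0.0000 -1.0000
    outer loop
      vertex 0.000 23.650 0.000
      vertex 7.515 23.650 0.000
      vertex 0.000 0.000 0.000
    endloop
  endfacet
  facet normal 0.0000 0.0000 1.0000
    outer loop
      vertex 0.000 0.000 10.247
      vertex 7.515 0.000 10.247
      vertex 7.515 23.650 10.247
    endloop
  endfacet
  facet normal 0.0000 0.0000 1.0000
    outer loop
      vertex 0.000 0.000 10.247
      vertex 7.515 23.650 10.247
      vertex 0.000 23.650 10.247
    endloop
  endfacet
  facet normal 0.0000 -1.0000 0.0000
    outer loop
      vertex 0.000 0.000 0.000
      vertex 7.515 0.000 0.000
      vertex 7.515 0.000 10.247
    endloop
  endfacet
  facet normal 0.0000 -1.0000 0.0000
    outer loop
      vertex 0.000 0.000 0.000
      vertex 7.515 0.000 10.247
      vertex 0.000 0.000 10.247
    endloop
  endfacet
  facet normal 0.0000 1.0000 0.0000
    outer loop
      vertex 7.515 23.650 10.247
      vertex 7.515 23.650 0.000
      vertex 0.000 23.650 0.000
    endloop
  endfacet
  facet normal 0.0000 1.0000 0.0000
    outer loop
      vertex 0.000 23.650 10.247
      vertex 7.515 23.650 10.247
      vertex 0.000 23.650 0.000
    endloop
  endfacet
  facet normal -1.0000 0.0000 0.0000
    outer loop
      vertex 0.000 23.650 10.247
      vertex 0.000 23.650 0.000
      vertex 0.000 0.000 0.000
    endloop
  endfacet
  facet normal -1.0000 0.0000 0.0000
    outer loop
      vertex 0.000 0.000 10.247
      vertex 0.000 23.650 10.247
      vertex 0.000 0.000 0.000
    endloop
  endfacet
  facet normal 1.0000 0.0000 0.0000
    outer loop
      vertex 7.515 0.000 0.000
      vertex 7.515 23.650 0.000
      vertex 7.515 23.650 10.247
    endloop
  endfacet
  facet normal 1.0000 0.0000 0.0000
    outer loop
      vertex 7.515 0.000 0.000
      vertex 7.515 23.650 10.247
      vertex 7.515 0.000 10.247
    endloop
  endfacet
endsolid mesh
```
; perimeter-only toolpath
G21 ; units = mm
G90 ; absolute positioning
G28 ; home
; layer 1
G0 Z1.708
G0 X0.000 Y0.000
G1 X7.515 Y0.000
G1 X7.515 Y23.650
G1 X0.000 Y23.650
G1 X0.000 Y0.000
; layer 2
G0 Z3.416
G0 X0.000 Y0.000
G1 X7.515 Y0.000
G1 X7.515 Y23.650
G1 X0.000 Y23.650
G1 X0.000 Y0.000
; layer 3
G0 Z5.123
G0 X0.000 Y0.000
G1 X7.515 Y0.000
G1 X7.515 Y23.650
G1 X0.000 Y23.650
G1 X0.000 Y0.000
; layer 4
G0 Z6.831
G0 X0.000 Y0.000
G1 X7.515 Y0.000
G1 X7.515 Y23.650
G1 X0.000 Y23.650
G1 X0.000 Y0.000
; layer 5
G0 Z8.539
G0 X0.000 Y0.000
G1 X7.515 Y0.000
G1 X7.515 Y23.650
G1 X0.000 Y23.650
G1 X0.000 Y0.000
; layer 6
G0 Z10.247
G0 X0.000 Y0.000
G1 X7.515 Y0.000
G1 X7.515 Y23.650
G1 X0.000 Y23.650
G1 X0.000 Y0.000
M2 ; end

The solid is a rectangular box, roughly 7.51 × 23.6 mm footprint and 10.2 mm tall. Slicing at Δz = 1.708 mm — 6 equal slices spanning the solid's height, so layer i sits at z = i·h/6 — gives 6 non-empty perimeters. Each is a 4-segment closed polygon; G0 lifts to the layer z and rapids to the start vertex, then G1 traces the edges.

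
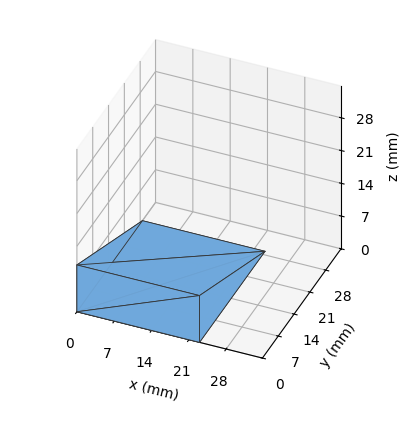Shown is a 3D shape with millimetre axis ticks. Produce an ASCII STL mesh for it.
Reading the render: the shape is a wedge (ramp): 23 × 29 mm base, rising to 10 mm along the y=0 edge and sloping linearly to z=0 at y=29 (dimensions read to the nearest mm from the axis ticks). For the STL, each face is triangulated and given an outward normal.

solid part
  facet normal 0.0000 0.0000 -1.0000
    outer loop
      vertex 23.0 29.0 0.0
      vertex 23.0 0.0 0.0
      vertex 0.0 0.0 0.0
    endloop
  endfacet
  facet normal 0.0000 0.0000 -1.0000
    outer loop
      vertex 0.0 29.0 0.0
      vertex 23.0 29.0 0.0
      vertex 0.0 0.0 0.0
    endloop
  endfacet
  facet normal 0.0000 -1.0000 0.0000
    outer loop
      vertex 0.0 0.0 0.0
      vertex 23.0 0.0 0.0
      vertex 23.0 0.0 10.0
    endloop
  endfacet
  facet normal 0.0000 -1.0000 0.0000
    outer loop
      vertex 0.0 0.0 0.0
      vertex 23.0 0.0 10.0
      vertex 0.0 0.0 10.0
    endloop
  endfacet
  facet normal 0.0000 0.3260 0.9454
    outer loop
      vertex 0.0 0.0 10.0
      vertex 23.0 0.0 10.0
      vertex 23.0 29.0 0.0
    endloop
  endfacet
  facet normal 0.0000 0.3260 0.9454
    outer loop
      vertex 0.0 0.0 10.0
      vertex 23.0 29.0 0.0
      vertex 0.0 29.0 0.0
    endloop
  endfacet
  facet normal -1.0000 0.0000 0.0000
    outer loop
      vertex 0.0 0.0 10.0
      vertex 0.0 29.0 0.0
      vertex 0.0 0.0 0.0
    endloop
  endfacet
  facet normal 1.0000 0.0000 0.0000
    outer loop
      vertex 23.0 0.0 0.0
      vertex 23.0 29.0 0.0
      vertex 23.0 0.0 10.0
    endloop
  endfacet
endsolid part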